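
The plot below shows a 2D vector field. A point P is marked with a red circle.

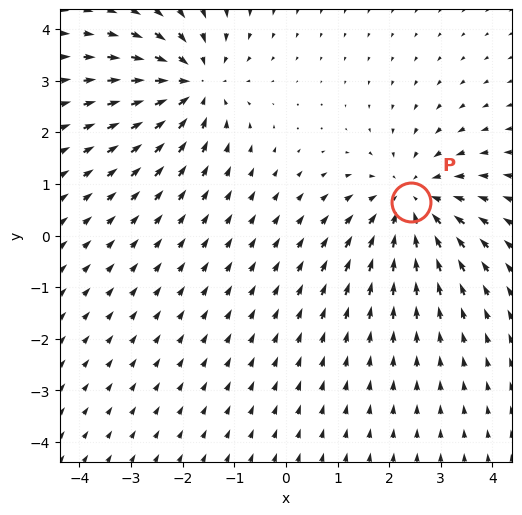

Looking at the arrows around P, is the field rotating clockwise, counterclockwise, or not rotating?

Near P at (2.4, 0.7) the arrows show no circulation. The curl there is ≈0.

not rotating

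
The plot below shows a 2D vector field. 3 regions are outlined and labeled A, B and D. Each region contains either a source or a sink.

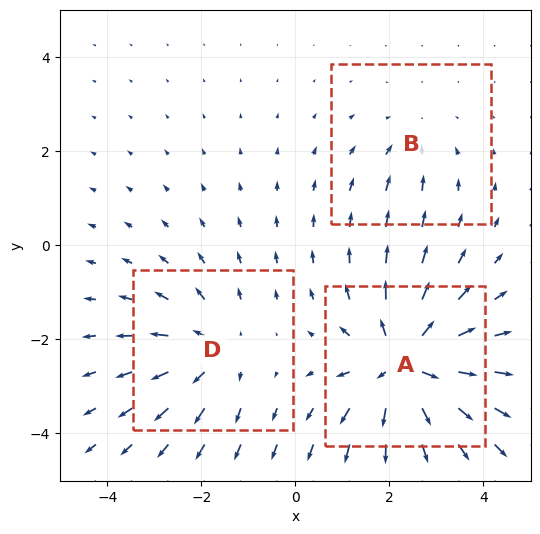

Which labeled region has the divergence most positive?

Divergence at each region's feature centre — A: about +5, B: about -2, D: about +3. Region A is most positive.

A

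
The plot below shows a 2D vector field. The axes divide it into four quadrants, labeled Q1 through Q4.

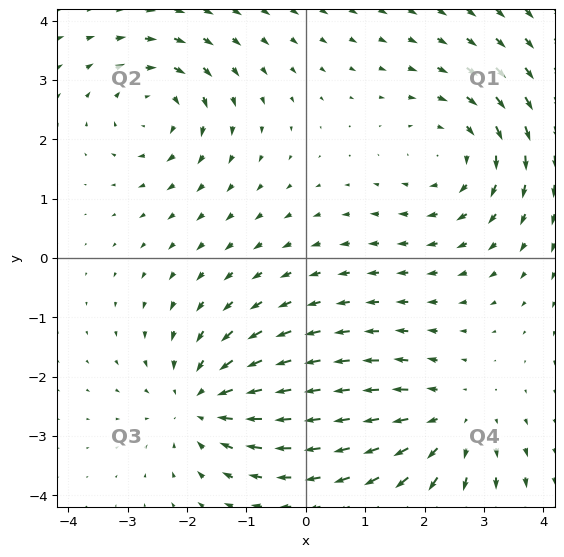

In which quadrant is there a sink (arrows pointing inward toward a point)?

Q3

The sink sits at approximately (-1.7, -2.4), which lies in quadrant Q3. The divergence there is about -4, negative as expected for a sink.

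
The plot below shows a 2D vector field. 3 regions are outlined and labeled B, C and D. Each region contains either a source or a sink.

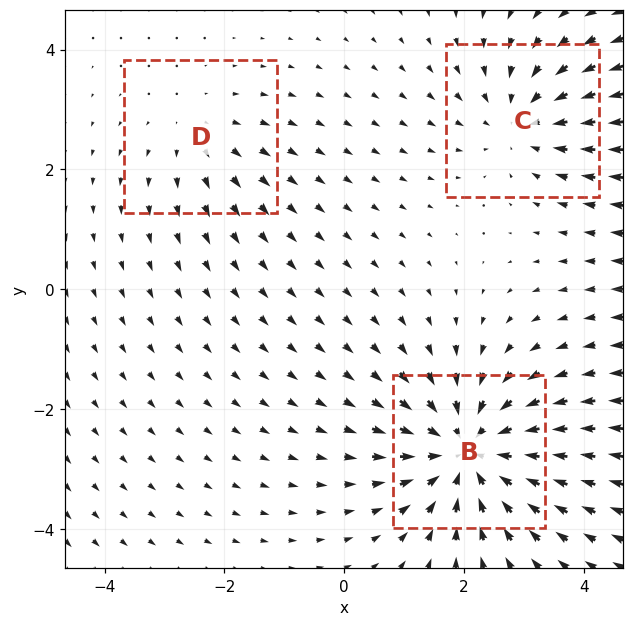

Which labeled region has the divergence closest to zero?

D

Divergence at each region's feature centre — B: about -4, C: about -3, D: about +2. Region D is closest to zero.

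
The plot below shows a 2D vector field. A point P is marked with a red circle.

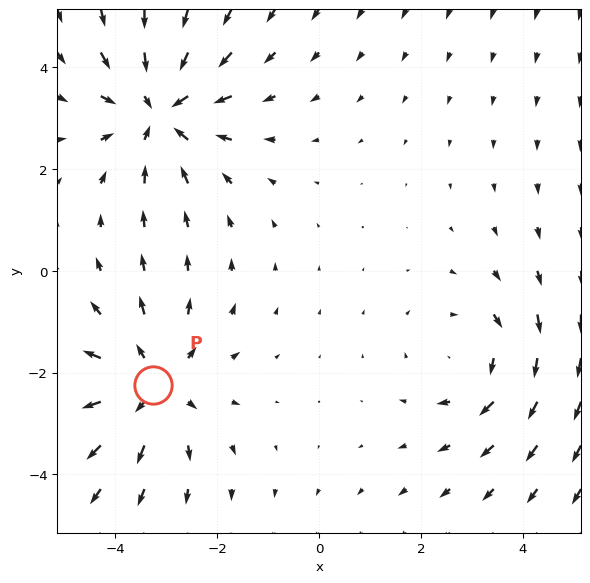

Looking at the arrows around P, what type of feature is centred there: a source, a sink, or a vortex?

At P (-3.3, -2.2) the arrows spread outward. Divergence about +3, curl ≈0 — positive divergence with near-zero curl is a source.

source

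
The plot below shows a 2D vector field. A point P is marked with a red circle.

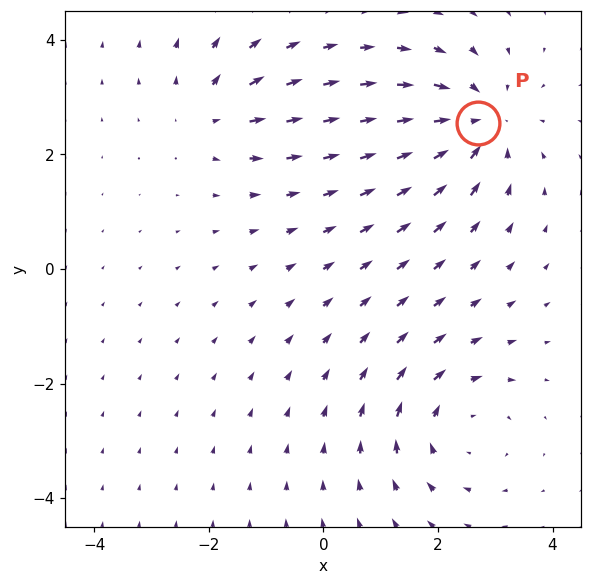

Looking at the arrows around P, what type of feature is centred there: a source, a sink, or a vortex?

At P (2.7, 2.6) the arrows converge inward. Divergence about -4, curl ≈0 — negative divergence with near-zero curl is a sink.

sink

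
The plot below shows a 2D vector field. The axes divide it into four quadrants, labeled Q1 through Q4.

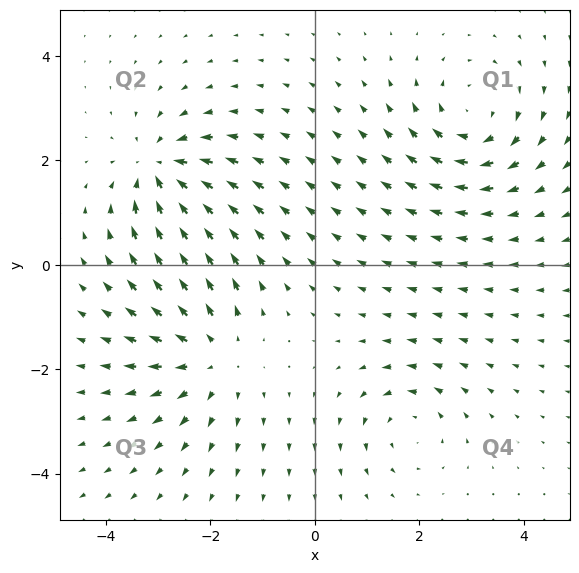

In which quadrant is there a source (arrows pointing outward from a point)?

Q3

The source sits at approximately (-2.0, -1.7), which lies in quadrant Q3. The divergence there is about +4, positive as expected for a source.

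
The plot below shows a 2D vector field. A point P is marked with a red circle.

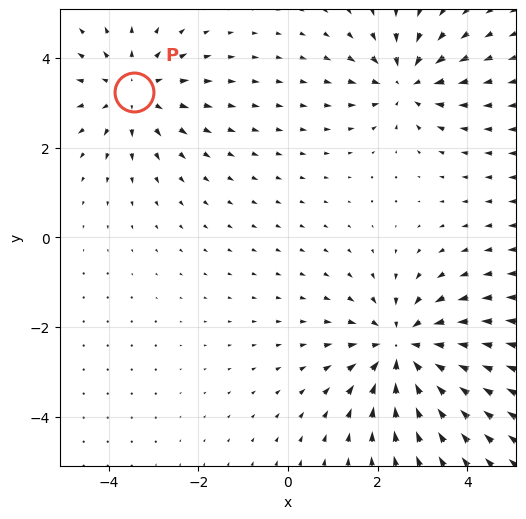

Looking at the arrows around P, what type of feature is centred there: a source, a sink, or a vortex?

At P (-3.4, 3.2) the arrows spread outward. Divergence about +3, curl ≈0 — positive divergence with near-zero curl is a source.

source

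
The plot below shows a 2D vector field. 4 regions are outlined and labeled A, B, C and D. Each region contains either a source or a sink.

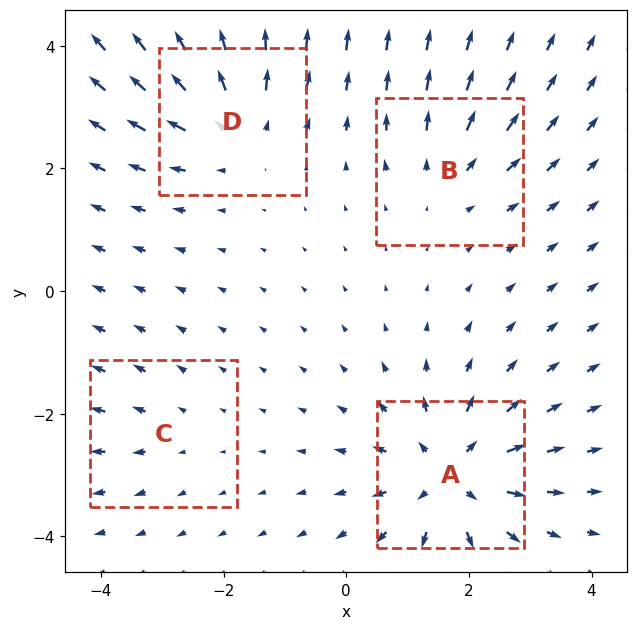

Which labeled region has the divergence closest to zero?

Divergence at each region's feature centre — A: about +7, B: about +3, C: about +2, D: about +5. Region C is closest to zero.

C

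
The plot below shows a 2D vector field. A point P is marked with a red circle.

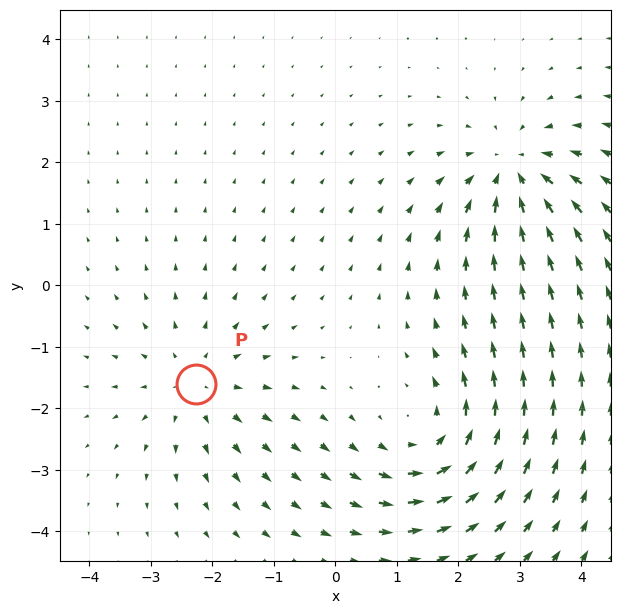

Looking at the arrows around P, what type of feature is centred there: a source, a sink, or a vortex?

At P (-2.3, -1.6) the arrows spread outward. Divergence about +2, curl ≈0 — positive divergence with near-zero curl is a source.

source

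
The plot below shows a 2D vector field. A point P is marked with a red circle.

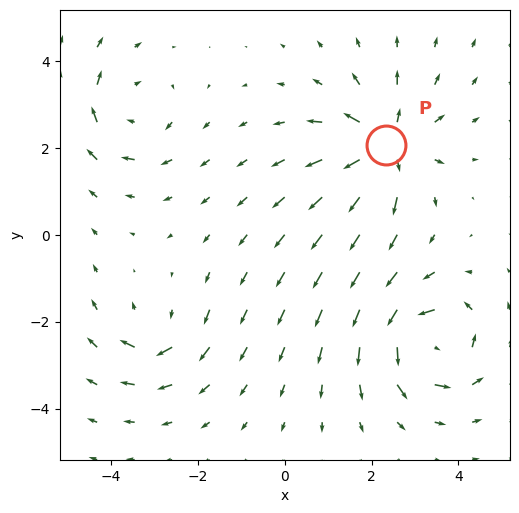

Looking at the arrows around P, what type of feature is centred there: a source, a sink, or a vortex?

source

At P (2.3, 2.1) the arrows spread outward. Divergence about +7, curl ≈0 — positive divergence with near-zero curl is a source.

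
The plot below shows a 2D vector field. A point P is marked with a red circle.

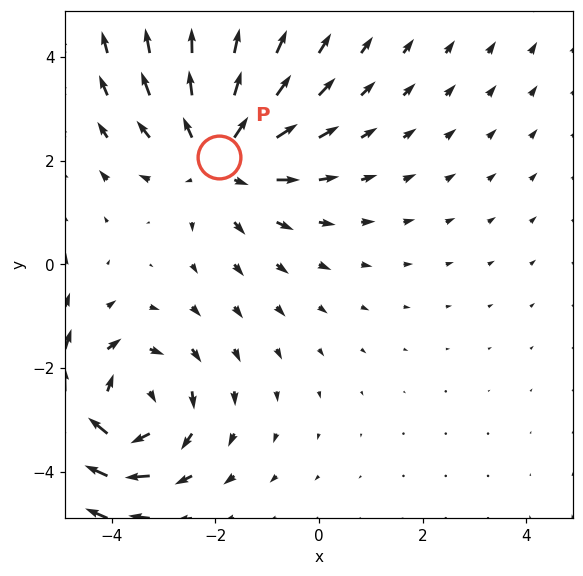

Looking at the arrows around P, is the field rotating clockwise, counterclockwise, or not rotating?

not rotating

Near P at (-1.9, 2.1) the arrows show no circulation. The curl there is ≈0.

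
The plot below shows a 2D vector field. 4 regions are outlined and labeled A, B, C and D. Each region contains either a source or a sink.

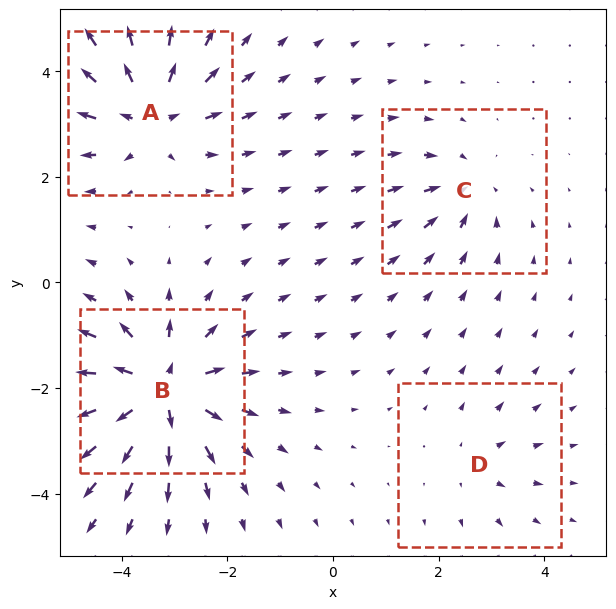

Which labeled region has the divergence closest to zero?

D

Divergence at each region's feature centre — A: about +6, B: about +8, C: about -4, D: about +3. Region D is closest to zero.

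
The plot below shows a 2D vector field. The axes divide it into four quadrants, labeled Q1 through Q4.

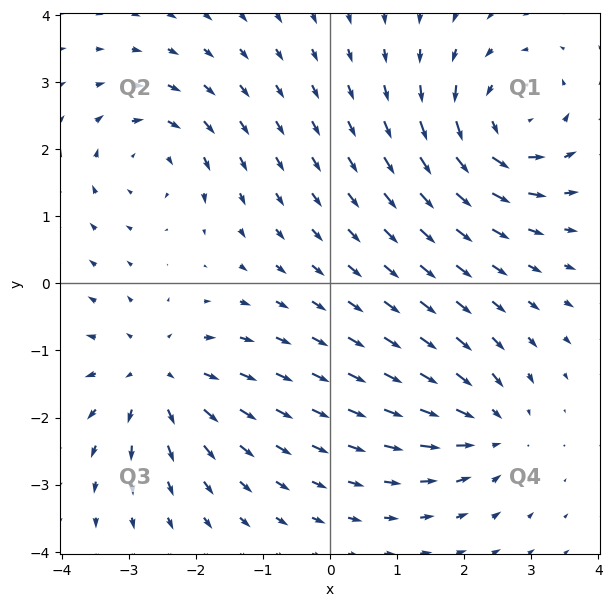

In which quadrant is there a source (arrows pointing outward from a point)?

The source sits at approximately (-2.6, -1.4), which lies in quadrant Q3. The divergence there is about +5, positive as expected for a source.

Q3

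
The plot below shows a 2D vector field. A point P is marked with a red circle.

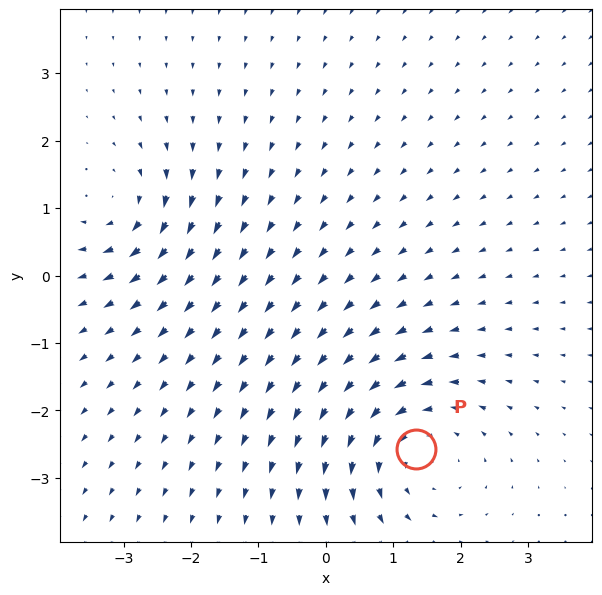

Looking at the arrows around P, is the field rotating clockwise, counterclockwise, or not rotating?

Near P at (1.3, -2.6) the arrows circulate counterclockwise. The curl (z-component) there is about +4; positive curl means counterclockwise rotation.

counterclockwise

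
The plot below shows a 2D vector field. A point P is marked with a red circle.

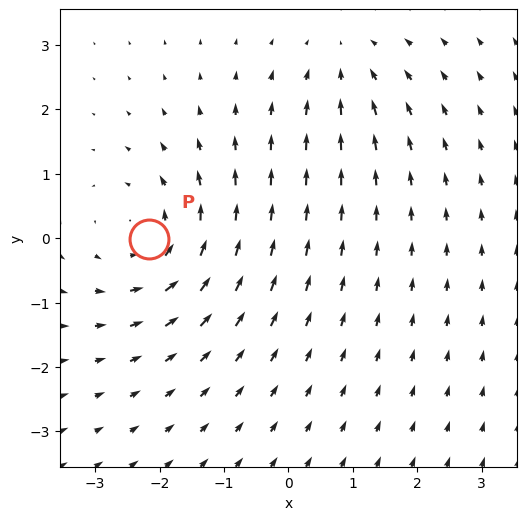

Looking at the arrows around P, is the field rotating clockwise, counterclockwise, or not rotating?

Near P at (-2.2, -0.0) the arrows circulate counterclockwise. The curl (z-component) there is about +4; positive curl means counterclockwise rotation.

counterclockwise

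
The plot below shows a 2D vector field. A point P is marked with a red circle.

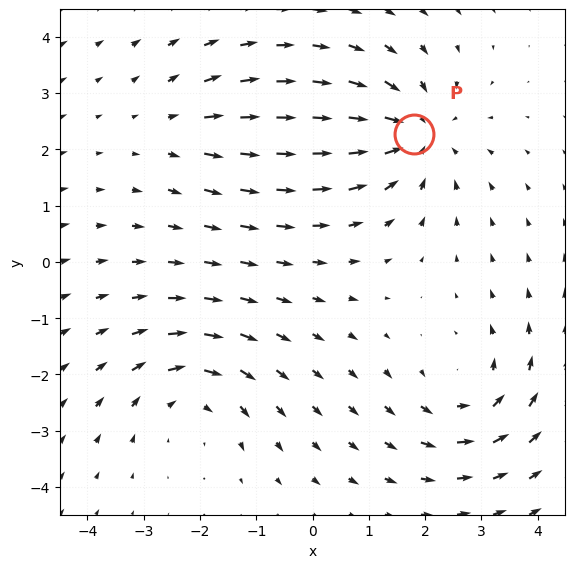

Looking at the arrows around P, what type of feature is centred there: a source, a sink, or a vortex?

At P (1.8, 2.3) the arrows converge inward. Divergence about -5, curl ≈0 — negative divergence with near-zero curl is a sink.

sink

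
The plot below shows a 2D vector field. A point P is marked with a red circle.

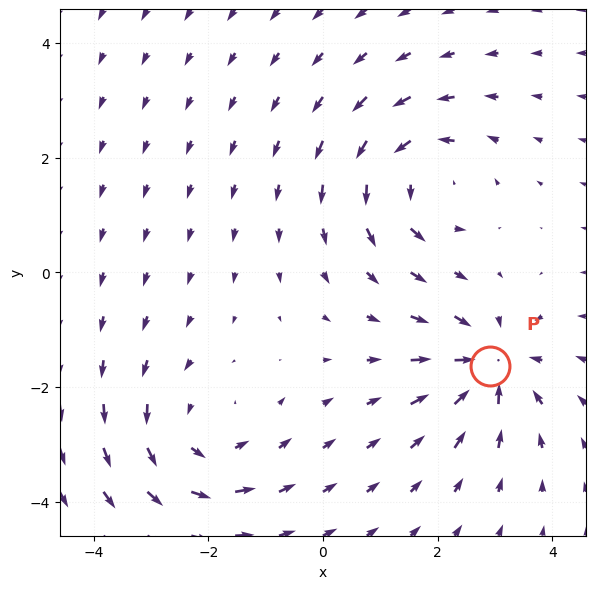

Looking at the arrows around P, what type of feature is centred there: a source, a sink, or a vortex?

sink

At P (2.9, -1.6) the arrows converge inward. Divergence about -6, curl ≈0 — negative divergence with near-zero curl is a sink.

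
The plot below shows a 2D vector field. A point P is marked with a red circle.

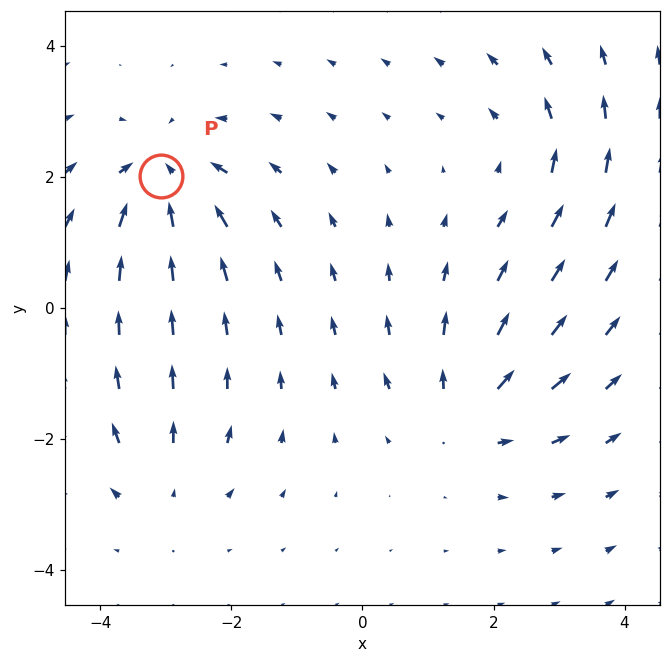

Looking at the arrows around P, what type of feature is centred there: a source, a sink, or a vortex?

At P (-3.1, 2.0) the arrows converge inward. Divergence about -5, curl ≈0 — negative divergence with near-zero curl is a sink.

sink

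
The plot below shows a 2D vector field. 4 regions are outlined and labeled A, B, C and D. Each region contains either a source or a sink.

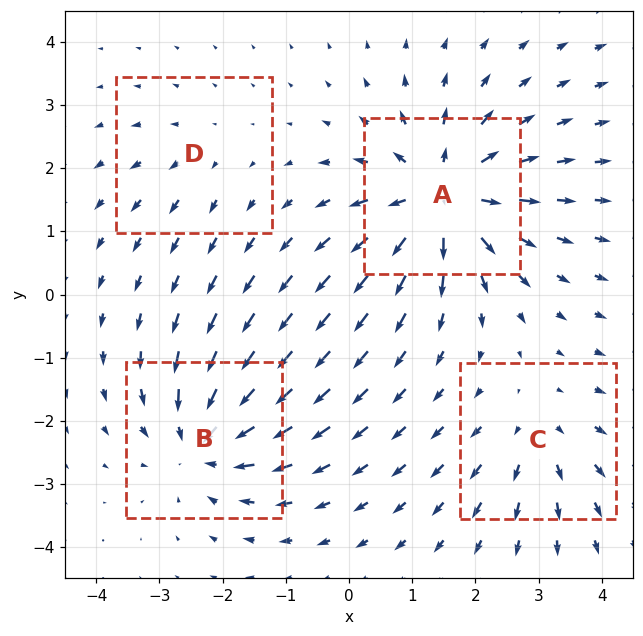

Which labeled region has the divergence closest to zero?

D

Divergence at each region's feature centre — A: about +7, B: about -6, C: about +3, D: about +2. Region D is closest to zero.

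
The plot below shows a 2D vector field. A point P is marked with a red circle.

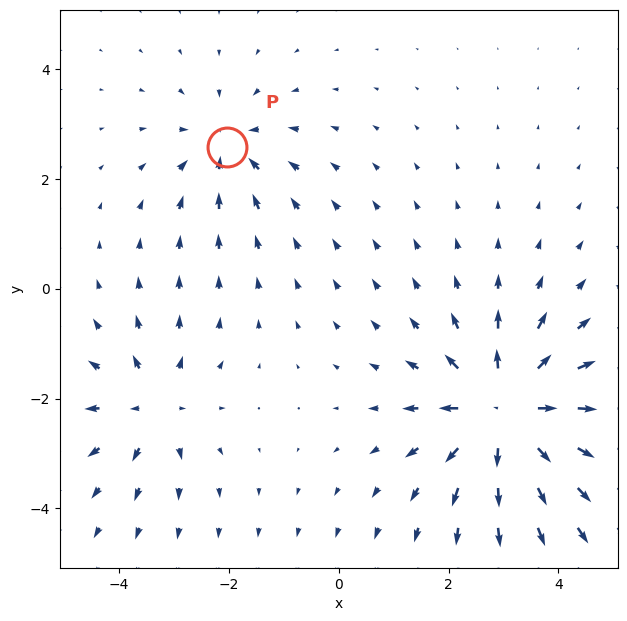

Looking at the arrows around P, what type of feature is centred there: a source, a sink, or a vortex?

sink

At P (-2.0, 2.6) the arrows converge inward. Divergence about -3, curl ≈0 — negative divergence with near-zero curl is a sink.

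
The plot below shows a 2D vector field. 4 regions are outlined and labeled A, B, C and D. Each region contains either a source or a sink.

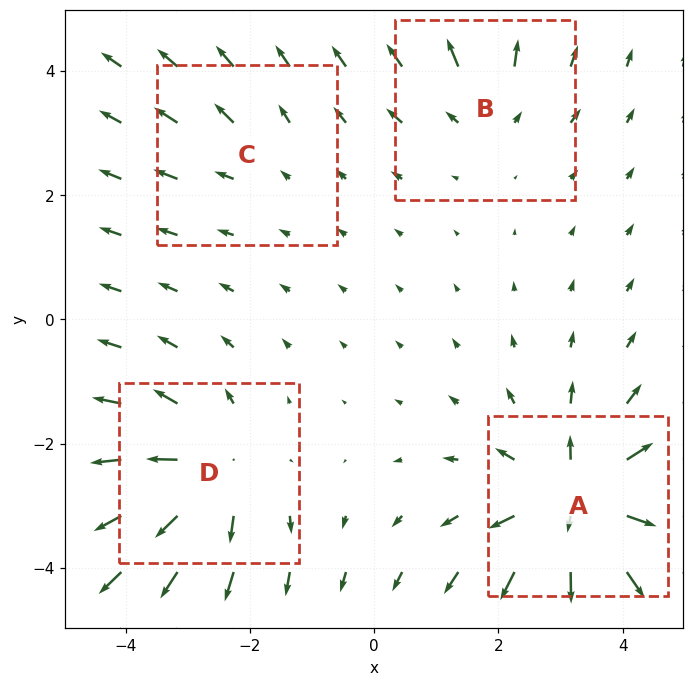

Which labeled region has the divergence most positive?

A

Divergence at each region's feature centre — A: about +7, B: about +3, C: about +2, D: about +5. Region A is most positive.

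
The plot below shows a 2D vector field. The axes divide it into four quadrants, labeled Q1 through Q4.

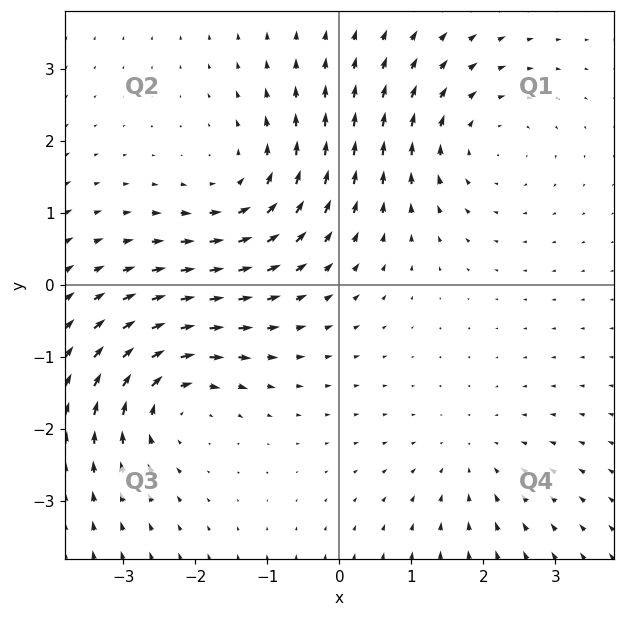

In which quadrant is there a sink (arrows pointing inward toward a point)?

The sink sits at approximately (1.9, -2.4), which lies in quadrant Q4. The divergence there is about -2, negative as expected for a sink.

Q4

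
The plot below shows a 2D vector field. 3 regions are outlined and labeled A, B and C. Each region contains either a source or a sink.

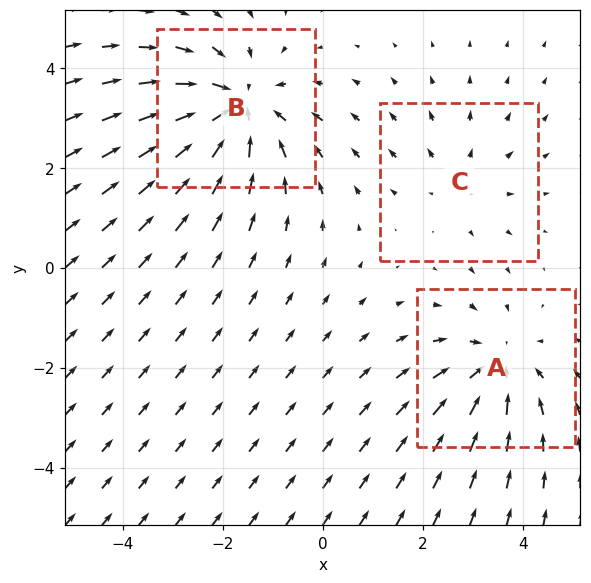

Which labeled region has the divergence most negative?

B

Divergence at each region's feature centre — A: about -3, B: about -4, C: about +2. Region B is most negative.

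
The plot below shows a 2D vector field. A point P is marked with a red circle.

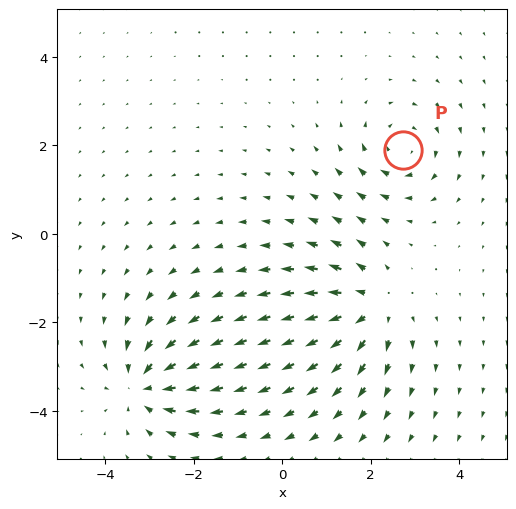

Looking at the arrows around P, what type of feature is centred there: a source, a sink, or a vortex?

At P (2.7, 1.9) the arrows circulate clockwise. Divergence ≈0, curl about -5 — near-zero divergence with nonzero curl is a vortex.

vortex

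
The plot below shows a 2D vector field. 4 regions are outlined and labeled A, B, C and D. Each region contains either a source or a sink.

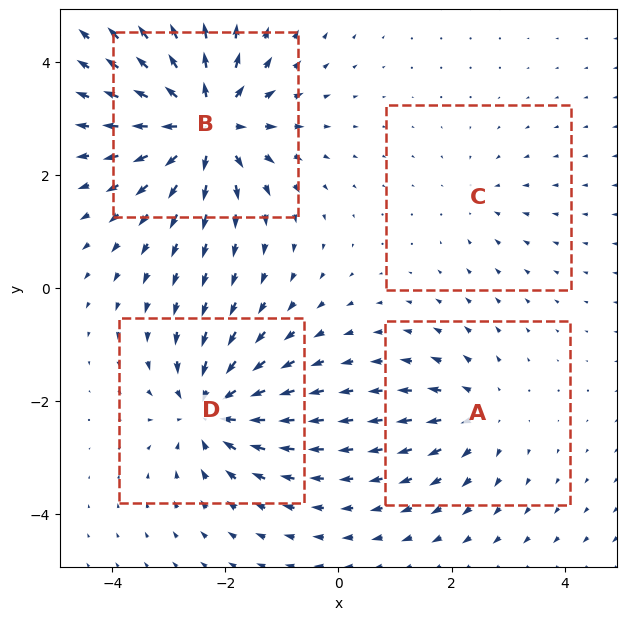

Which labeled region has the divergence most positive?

Divergence at each region's feature centre — A: about +4, B: about +8, C: about -2, D: about -6. Region B is most positive.

B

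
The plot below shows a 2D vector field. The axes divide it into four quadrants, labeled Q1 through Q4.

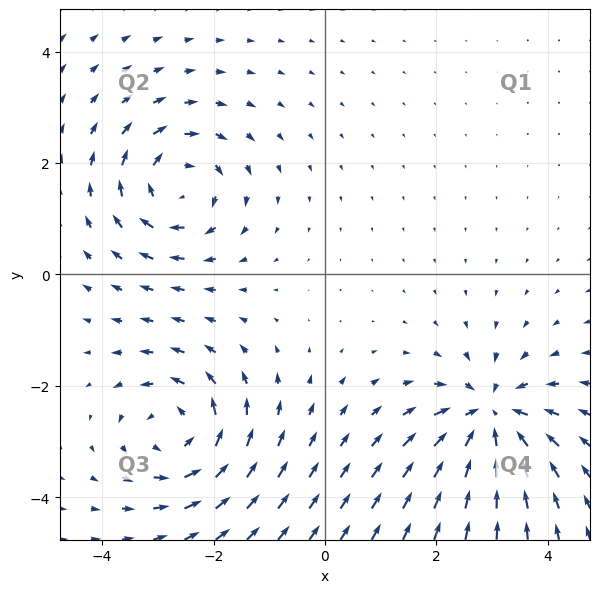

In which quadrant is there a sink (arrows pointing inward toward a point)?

Q4

The sink sits at approximately (3.0, -2.6), which lies in quadrant Q4. The divergence there is about -5, negative as expected for a sink.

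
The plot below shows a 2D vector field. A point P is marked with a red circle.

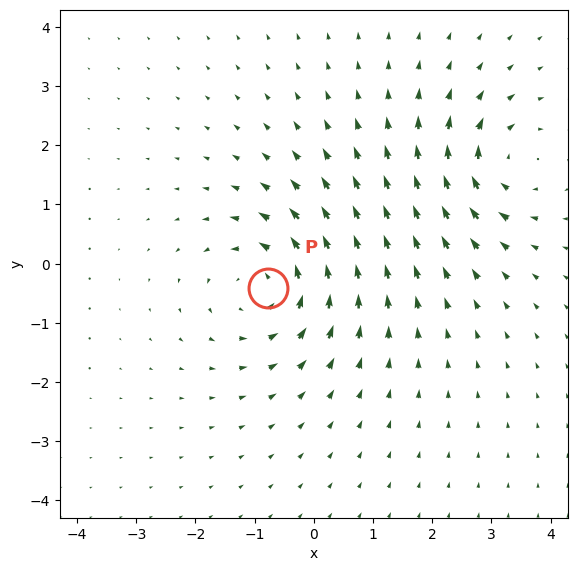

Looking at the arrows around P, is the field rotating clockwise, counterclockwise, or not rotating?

Near P at (-0.8, -0.4) the arrows circulate counterclockwise. The curl (z-component) there is about +4; positive curl means counterclockwise rotation.

counterclockwise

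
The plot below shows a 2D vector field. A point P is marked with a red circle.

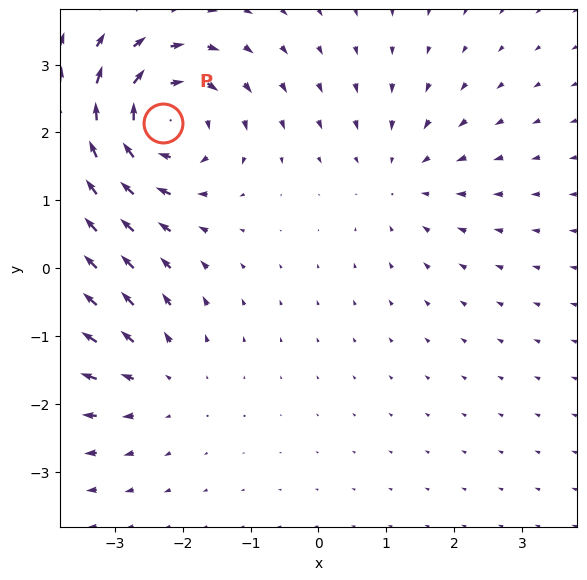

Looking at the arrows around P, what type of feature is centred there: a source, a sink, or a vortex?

At P (-2.3, 2.1) the arrows circulate clockwise. Divergence ≈0, curl about -5 — near-zero divergence with nonzero curl is a vortex.

vortex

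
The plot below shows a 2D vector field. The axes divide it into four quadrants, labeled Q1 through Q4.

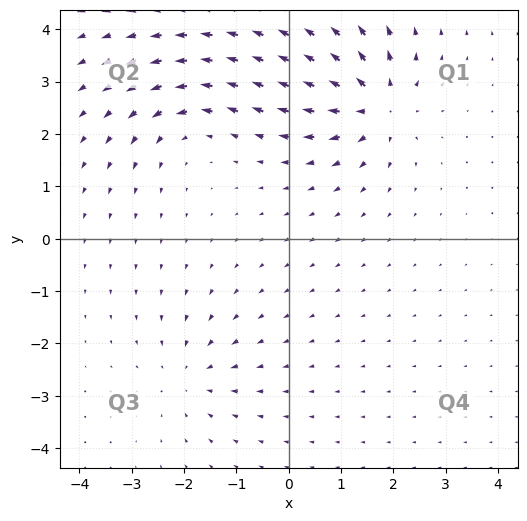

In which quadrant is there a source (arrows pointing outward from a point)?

The source sits at approximately (1.7, 2.6), which lies in quadrant Q1. The divergence there is about +6, positive as expected for a source.

Q1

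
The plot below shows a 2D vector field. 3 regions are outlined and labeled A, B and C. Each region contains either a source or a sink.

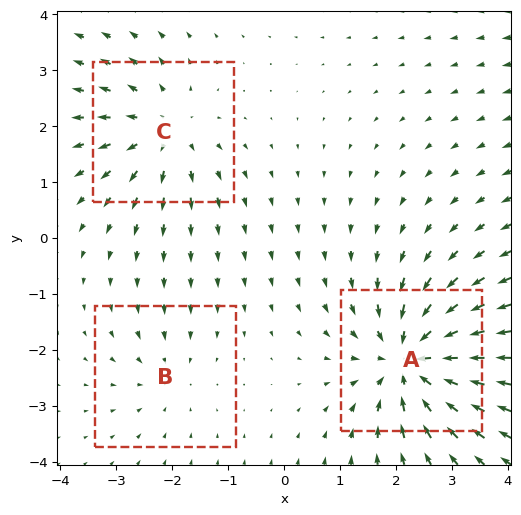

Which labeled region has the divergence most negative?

A

Divergence at each region's feature centre — A: about -5, B: about -2, C: about +3. Region A is most negative.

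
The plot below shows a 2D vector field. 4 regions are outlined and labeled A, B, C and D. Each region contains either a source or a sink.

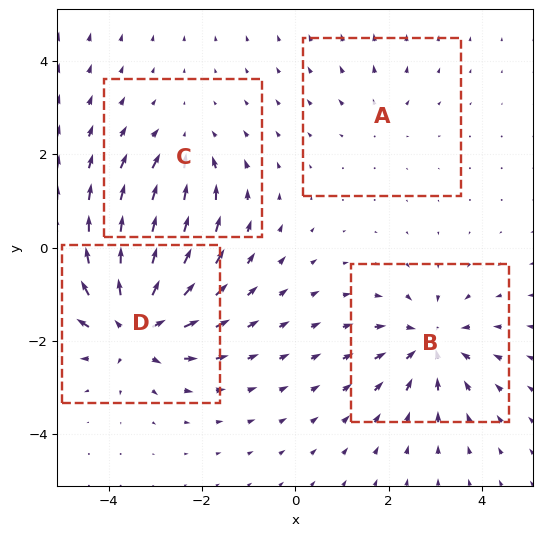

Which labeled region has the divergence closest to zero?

Divergence at each region's feature centre — A: about +2, B: about -5, C: about -3, D: about +7. Region A is closest to zero.

A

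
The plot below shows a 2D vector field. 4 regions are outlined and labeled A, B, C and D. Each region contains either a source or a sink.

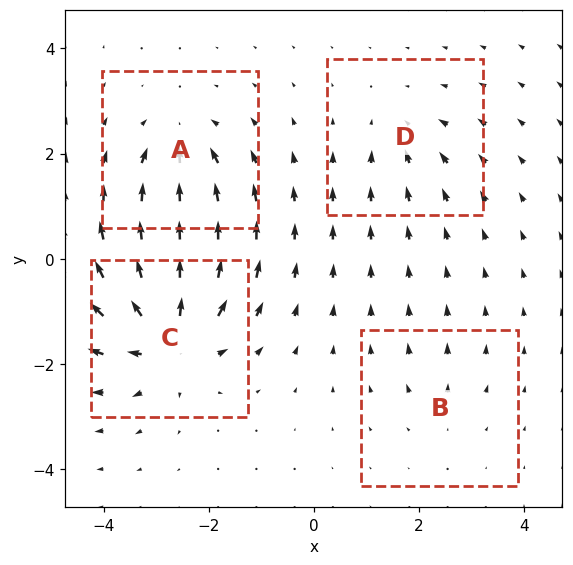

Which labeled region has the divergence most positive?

Divergence at each region's feature centre — A: about -5, B: about +2, C: about +8, D: about -3. Region C is most positive.

C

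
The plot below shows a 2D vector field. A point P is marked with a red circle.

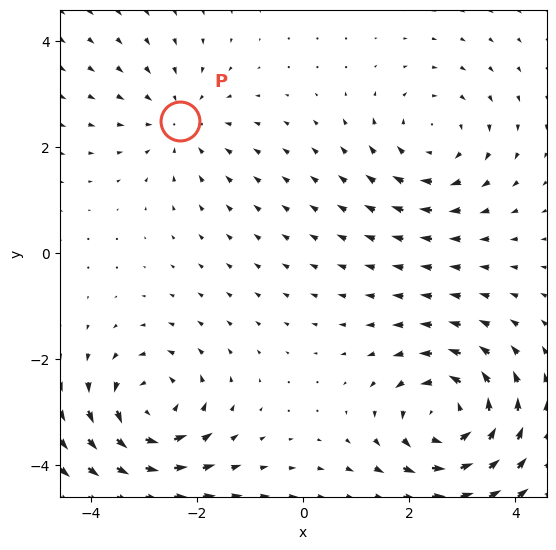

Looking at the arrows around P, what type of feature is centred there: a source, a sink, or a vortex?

sink

At P (-2.3, 2.5) the arrows converge inward. Divergence about -2, curl ≈0 — negative divergence with near-zero curl is a sink.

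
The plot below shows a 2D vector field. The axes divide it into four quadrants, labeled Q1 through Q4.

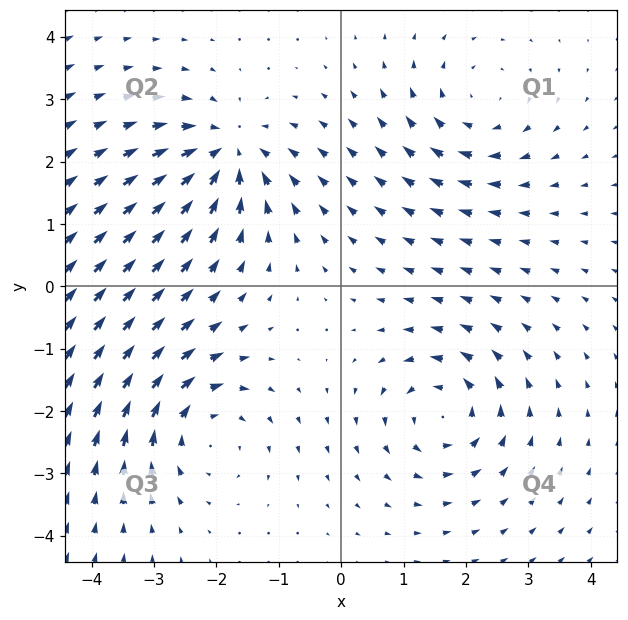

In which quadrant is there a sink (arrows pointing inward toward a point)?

Q2

The sink sits at approximately (-1.8, 2.1), which lies in quadrant Q2. The divergence there is about -6, negative as expected for a sink.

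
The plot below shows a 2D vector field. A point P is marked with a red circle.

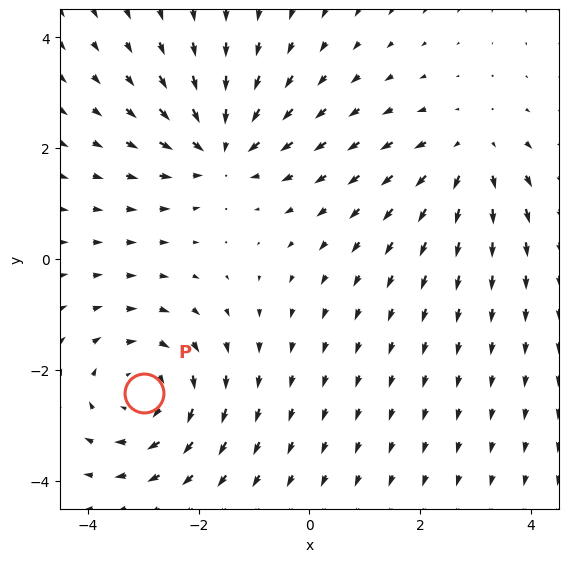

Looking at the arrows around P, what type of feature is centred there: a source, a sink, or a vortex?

At P (-3.0, -2.4) the arrows circulate clockwise. Divergence ≈0, curl about -4 — near-zero divergence with nonzero curl is a vortex.

vortex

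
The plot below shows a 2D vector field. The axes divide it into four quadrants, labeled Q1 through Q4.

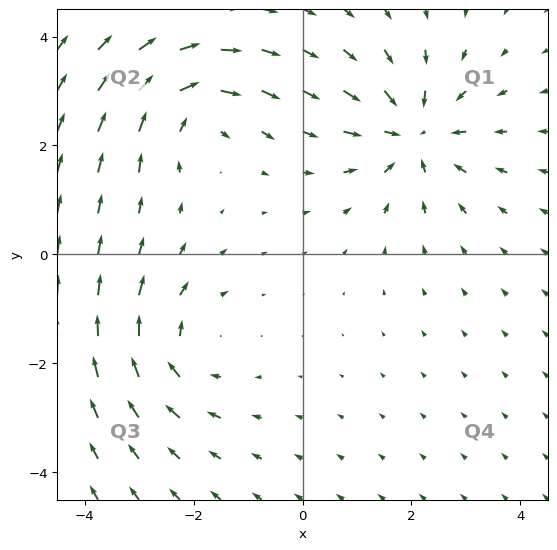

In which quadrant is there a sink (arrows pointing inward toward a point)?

Q1

The sink sits at approximately (2.0, 2.2), which lies in quadrant Q1. The divergence there is about -5, negative as expected for a sink.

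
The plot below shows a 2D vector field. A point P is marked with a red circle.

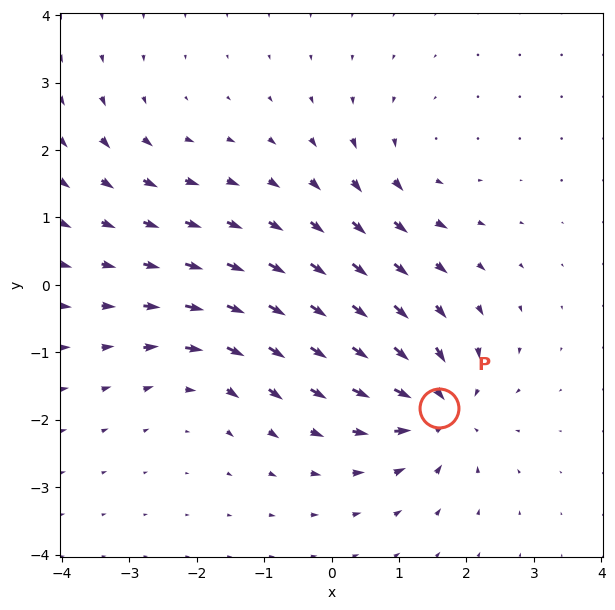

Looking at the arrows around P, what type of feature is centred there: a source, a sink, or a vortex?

sink

At P (1.6, -1.8) the arrows converge inward. Divergence about -7, curl ≈0 — negative divergence with near-zero curl is a sink.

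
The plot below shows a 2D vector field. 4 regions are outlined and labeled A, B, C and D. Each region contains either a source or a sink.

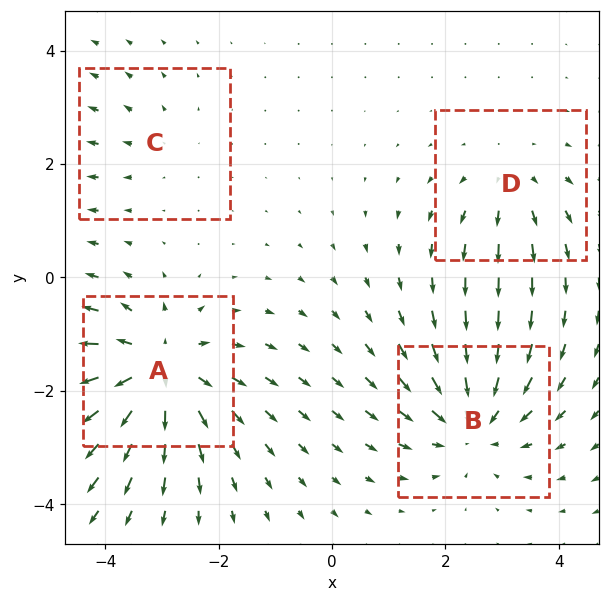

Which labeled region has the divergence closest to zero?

C

Divergence at each region's feature centre — A: about +6, B: about -5, C: about +2, D: about +3. Region C is closest to zero.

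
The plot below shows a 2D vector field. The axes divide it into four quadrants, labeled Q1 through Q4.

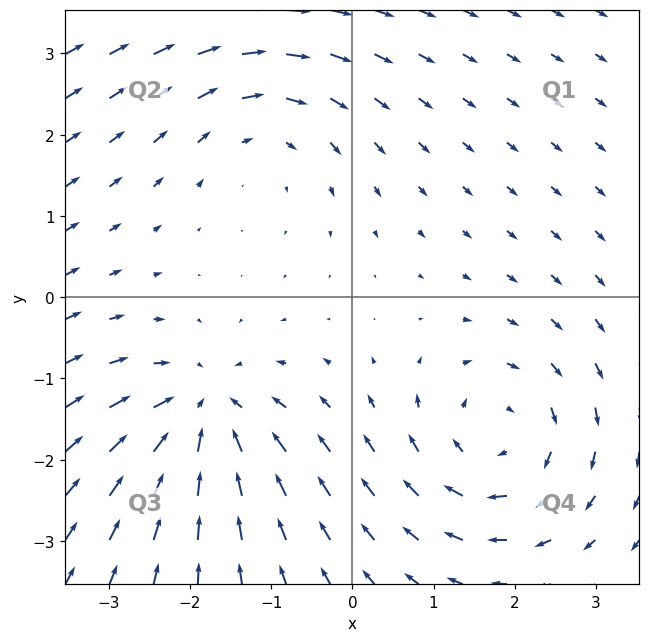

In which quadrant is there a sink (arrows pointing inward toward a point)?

Q3

The sink sits at approximately (-1.8, -1.4), which lies in quadrant Q3. The divergence there is about -5, negative as expected for a sink.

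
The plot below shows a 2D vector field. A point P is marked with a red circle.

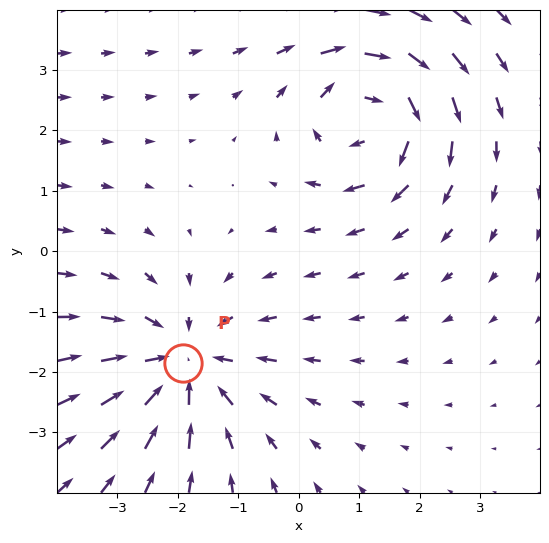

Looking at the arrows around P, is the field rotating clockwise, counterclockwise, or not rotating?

not rotating

Near P at (-1.9, -1.9) the arrows show no circulation. The curl there is ≈0.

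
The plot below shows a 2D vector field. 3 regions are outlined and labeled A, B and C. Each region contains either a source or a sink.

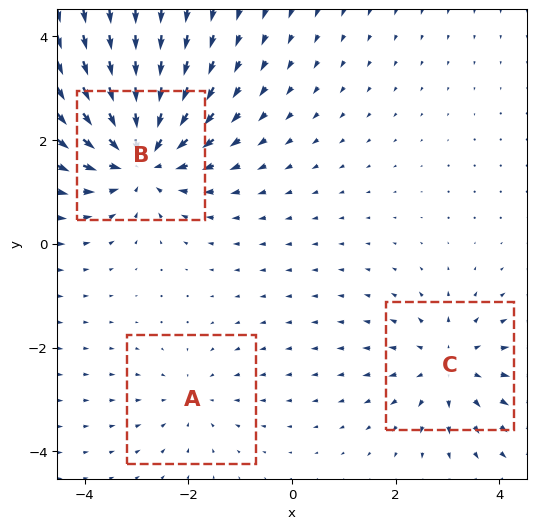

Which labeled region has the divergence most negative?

Divergence at each region's feature centre — A: about -2, B: about -5, C: about +3. Region B is most negative.

B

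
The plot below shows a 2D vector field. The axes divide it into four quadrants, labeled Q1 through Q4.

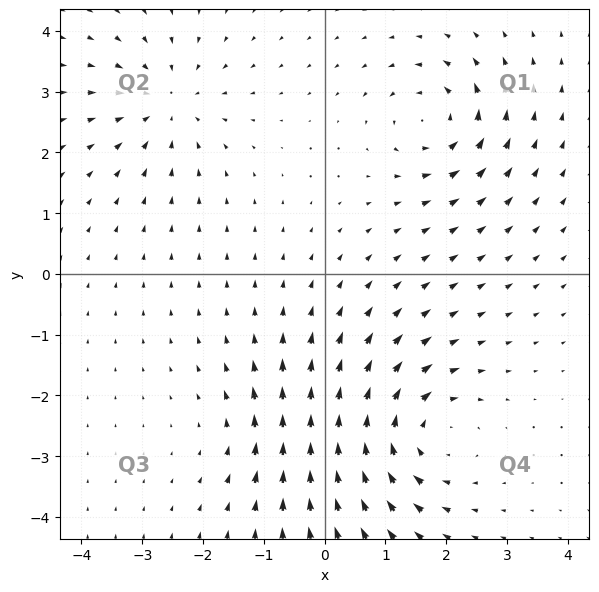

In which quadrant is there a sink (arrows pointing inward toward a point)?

The sink sits at approximately (-2.6, 2.8), which lies in quadrant Q2. The divergence there is about -4, negative as expected for a sink.

Q2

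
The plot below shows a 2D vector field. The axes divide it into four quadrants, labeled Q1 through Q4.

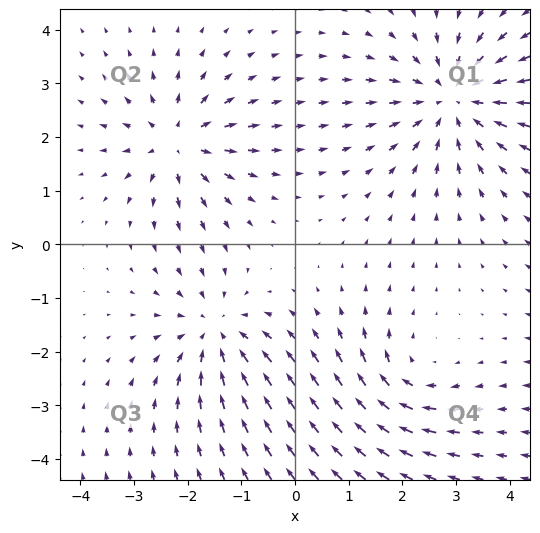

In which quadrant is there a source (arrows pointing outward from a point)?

Q2

The source sits at approximately (-2.2, 1.9), which lies in quadrant Q2. The divergence there is about +4, positive as expected for a source.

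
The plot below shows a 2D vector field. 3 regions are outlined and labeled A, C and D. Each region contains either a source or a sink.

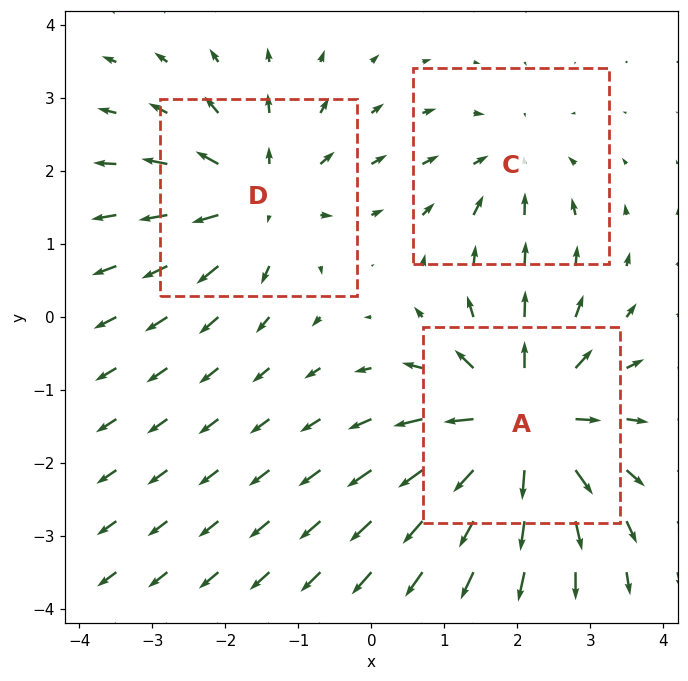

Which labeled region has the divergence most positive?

Divergence at each region's feature centre — A: about +5, C: about -2, D: about +4. Region A is most positive.

A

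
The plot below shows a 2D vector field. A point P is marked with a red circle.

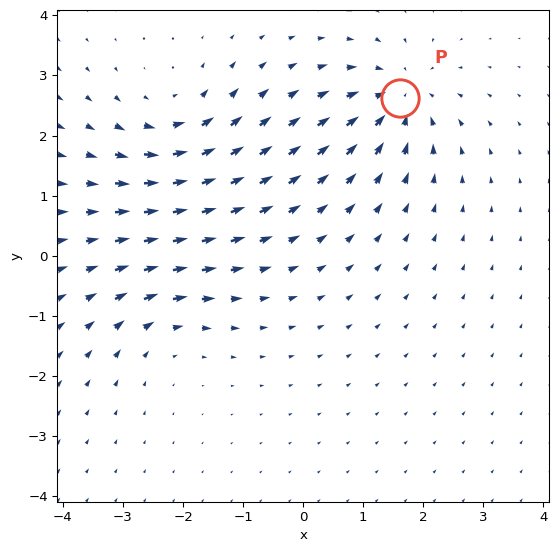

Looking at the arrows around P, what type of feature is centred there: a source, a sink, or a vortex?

sink

At P (1.6, 2.6) the arrows converge inward. Divergence about -5, curl ≈0 — negative divergence with near-zero curl is a sink.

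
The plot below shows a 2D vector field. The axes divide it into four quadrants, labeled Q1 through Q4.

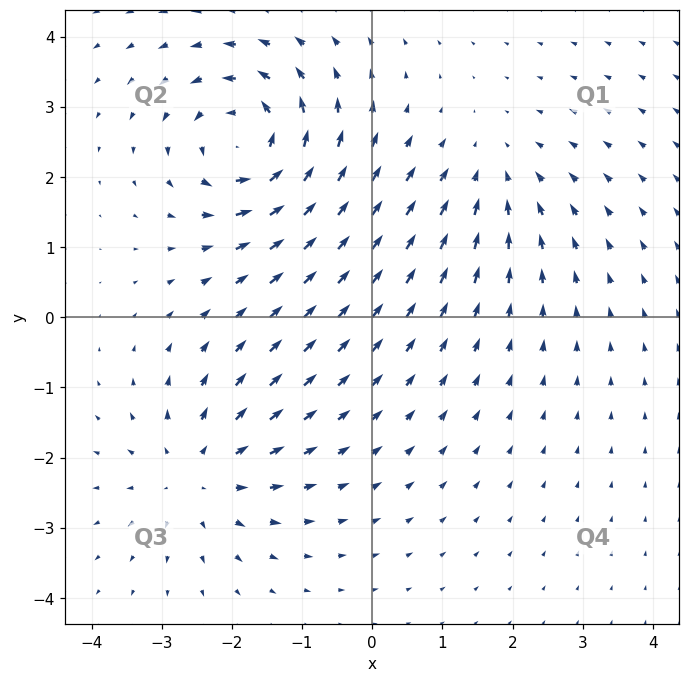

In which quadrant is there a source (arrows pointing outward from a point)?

Q3

The source sits at approximately (-2.5, -2.2), which lies in quadrant Q3. The divergence there is about +3, positive as expected for a source.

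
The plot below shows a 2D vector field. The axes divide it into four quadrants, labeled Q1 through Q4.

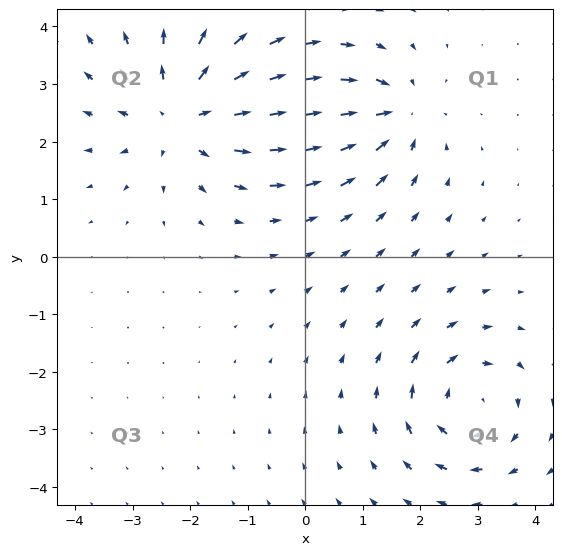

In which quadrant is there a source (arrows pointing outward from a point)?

The source sits at approximately (-2.1, 2.5), which lies in quadrant Q2. The divergence there is about +4, positive as expected for a source.

Q2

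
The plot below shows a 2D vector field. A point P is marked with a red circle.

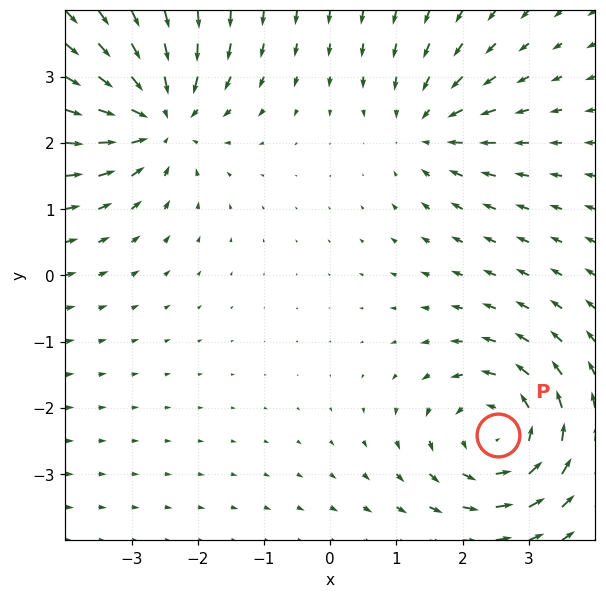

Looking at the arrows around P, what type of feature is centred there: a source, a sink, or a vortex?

At P (2.5, -2.4) the arrows circulate counterclockwise. Divergence ≈0, curl about +5 — near-zero divergence with nonzero curl is a vortex.

vortex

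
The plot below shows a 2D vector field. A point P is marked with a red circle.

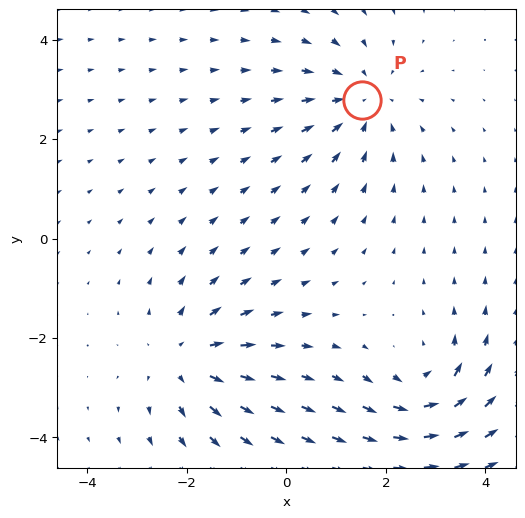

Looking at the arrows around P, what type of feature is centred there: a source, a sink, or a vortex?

At P (1.5, 2.8) the arrows converge inward. Divergence about -4, curl ≈0 — negative divergence with near-zero curl is a sink.

sink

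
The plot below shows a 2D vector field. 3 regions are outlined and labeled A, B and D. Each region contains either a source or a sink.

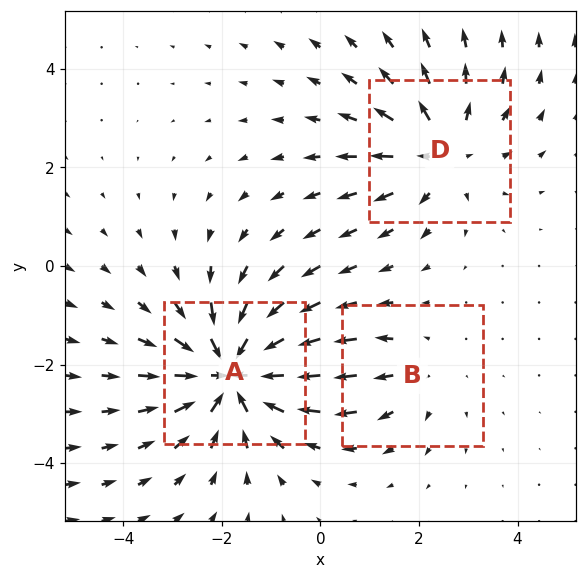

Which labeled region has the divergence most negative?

Divergence at each region's feature centre — A: about -5, B: about +2, D: about +3. Region A is most negative.

A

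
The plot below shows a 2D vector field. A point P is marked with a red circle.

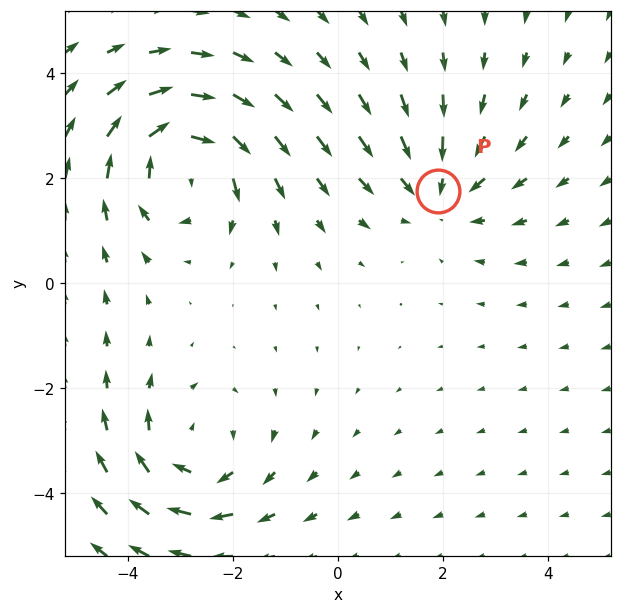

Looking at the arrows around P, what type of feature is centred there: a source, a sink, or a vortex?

sink

At P (1.9, 1.8) the arrows converge inward. Divergence about -3, curl ≈0 — negative divergence with near-zero curl is a sink.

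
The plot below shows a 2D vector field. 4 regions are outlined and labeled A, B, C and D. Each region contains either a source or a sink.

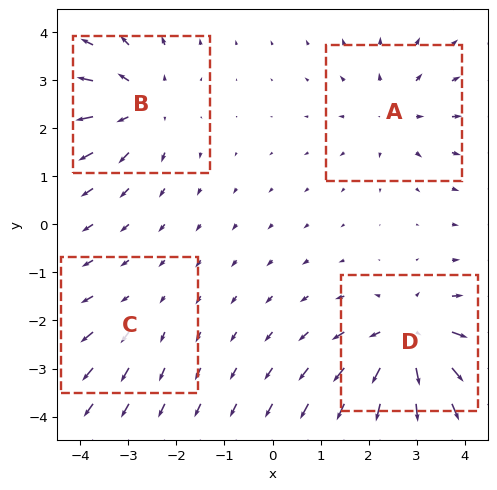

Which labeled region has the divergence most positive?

D

Divergence at each region's feature centre — A: about +4, B: about +5, C: about +2, D: about +7. Region D is most positive.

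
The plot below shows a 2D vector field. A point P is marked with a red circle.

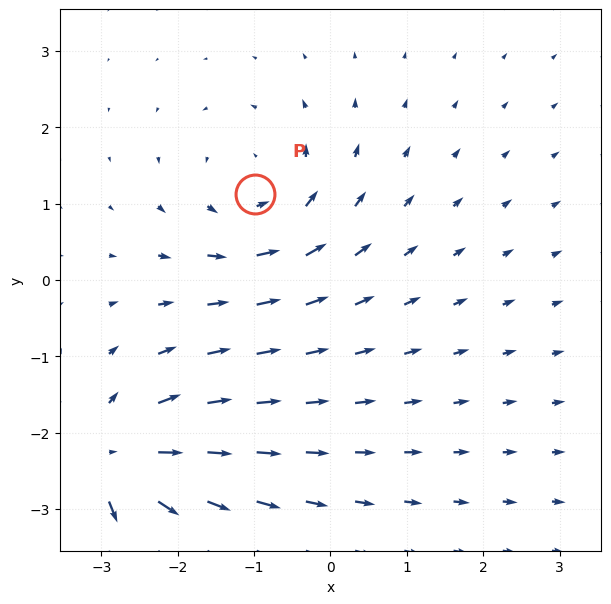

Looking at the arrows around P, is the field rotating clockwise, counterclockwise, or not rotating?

Near P at (-1.0, 1.1) the arrows circulate counterclockwise. The curl (z-component) there is about +4; positive curl means counterclockwise rotation.

counterclockwise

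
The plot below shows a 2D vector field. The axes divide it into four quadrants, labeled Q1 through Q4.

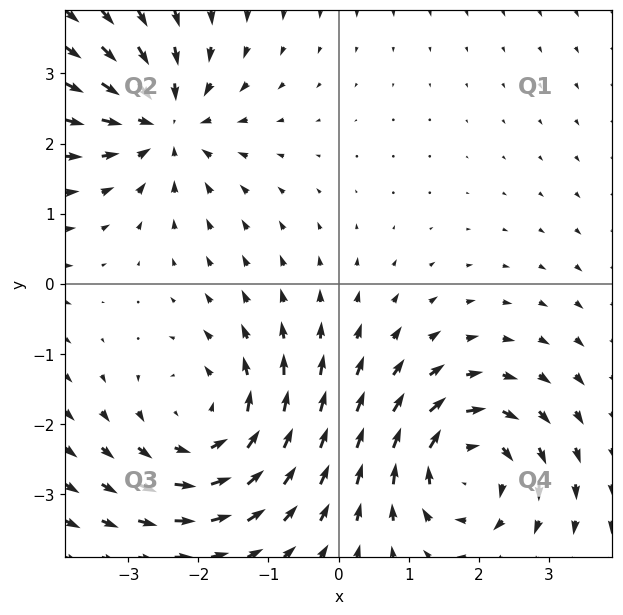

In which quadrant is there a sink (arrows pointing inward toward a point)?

Q2

The sink sits at approximately (-2.5, 2.3), which lies in quadrant Q2. The divergence there is about -5, negative as expected for a sink.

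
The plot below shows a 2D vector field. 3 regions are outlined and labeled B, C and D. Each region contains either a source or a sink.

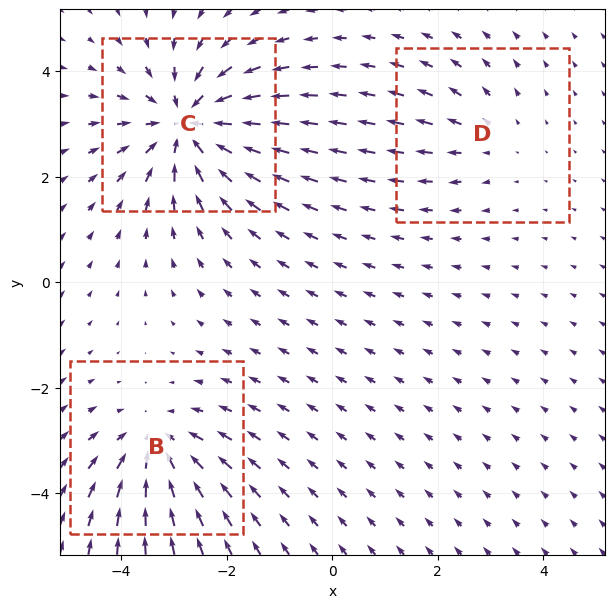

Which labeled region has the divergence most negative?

Divergence at each region's feature centre — B: about -3, C: about -5, D: about +2. Region C is most negative.

C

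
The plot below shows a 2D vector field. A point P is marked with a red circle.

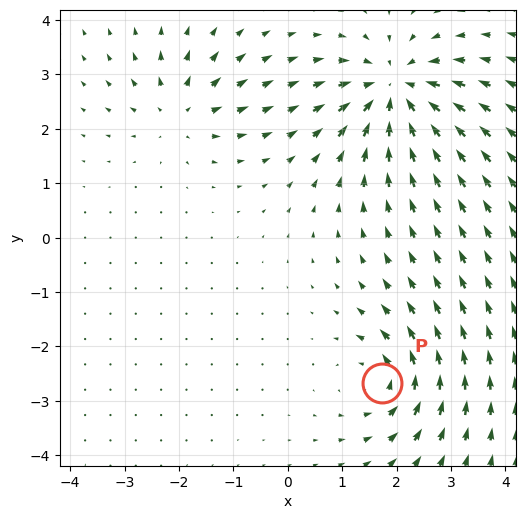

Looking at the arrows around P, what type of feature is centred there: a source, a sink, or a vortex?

At P (1.7, -2.7) the arrows circulate counterclockwise. Divergence ≈0, curl about +4 — near-zero divergence with nonzero curl is a vortex.

vortex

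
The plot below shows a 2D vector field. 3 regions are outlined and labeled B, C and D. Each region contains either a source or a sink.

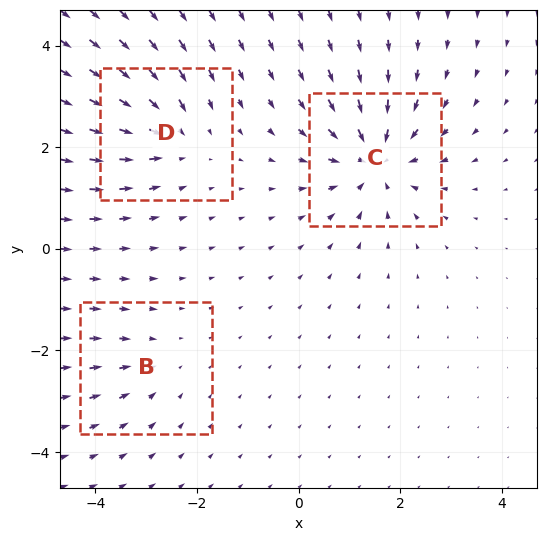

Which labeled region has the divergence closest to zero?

Divergence at each region's feature centre — B: about -2, C: about -5, D: about -4. Region B is closest to zero.

B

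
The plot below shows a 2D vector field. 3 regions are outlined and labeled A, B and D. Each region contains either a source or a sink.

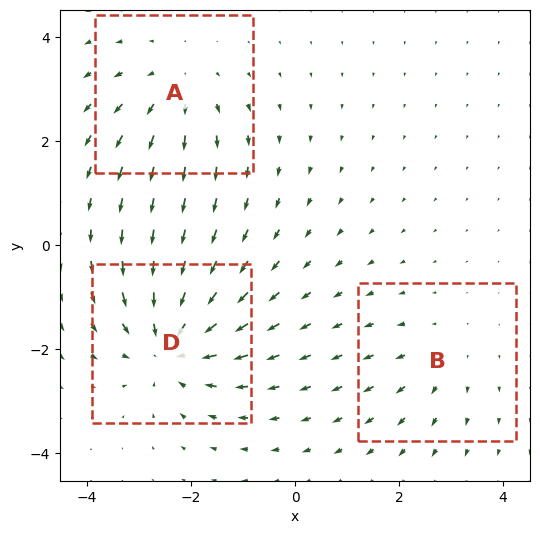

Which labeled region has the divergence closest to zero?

Divergence at each region's feature centre — A: about +3, B: about +2, D: about -4. Region B is closest to zero.

B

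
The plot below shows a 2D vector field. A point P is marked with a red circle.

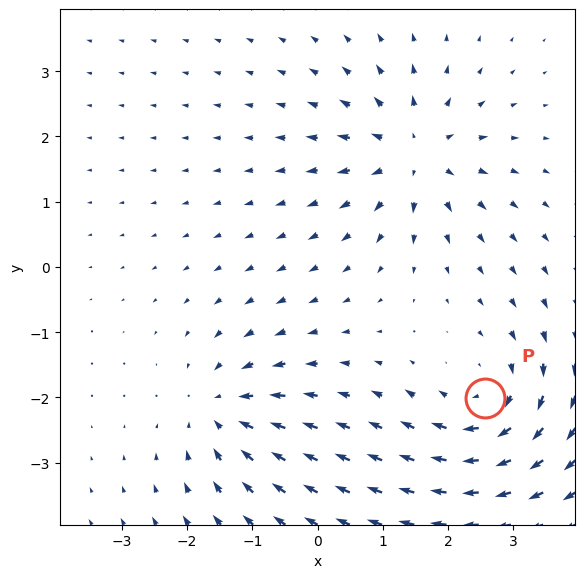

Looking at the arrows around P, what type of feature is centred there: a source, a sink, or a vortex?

At P (2.6, -2.0) the arrows circulate clockwise. Divergence ≈0, curl about -4 — near-zero divergence with nonzero curl is a vortex.

vortex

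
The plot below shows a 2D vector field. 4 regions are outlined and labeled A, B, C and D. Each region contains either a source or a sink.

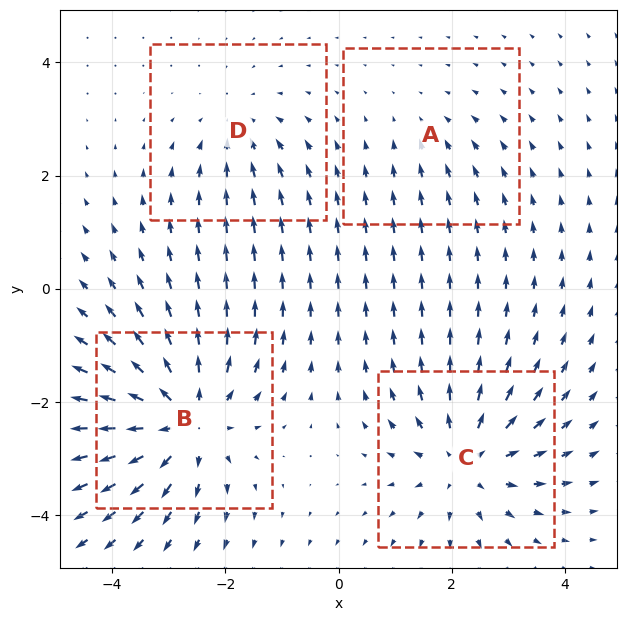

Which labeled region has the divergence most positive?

Divergence at each region's feature centre — A: about -2, B: about +6, C: about +5, D: about -3. Region B is most positive.

B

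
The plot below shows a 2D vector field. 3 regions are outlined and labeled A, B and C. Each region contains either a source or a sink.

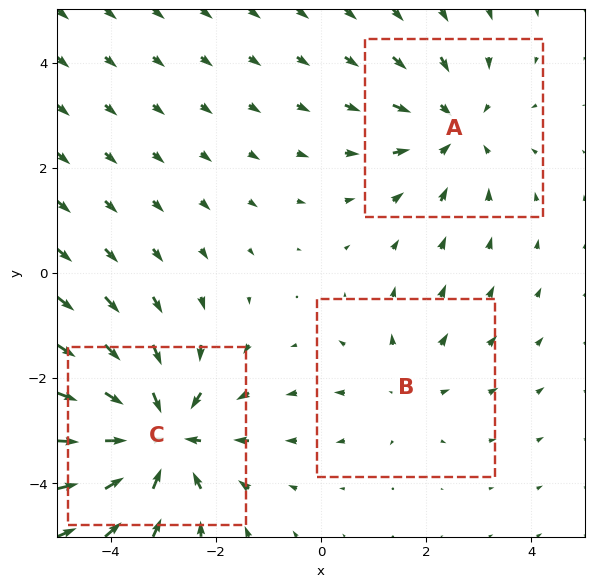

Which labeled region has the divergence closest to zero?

Divergence at each region's feature centre — A: about -3, B: about +2, C: about -4. Region B is closest to zero.

B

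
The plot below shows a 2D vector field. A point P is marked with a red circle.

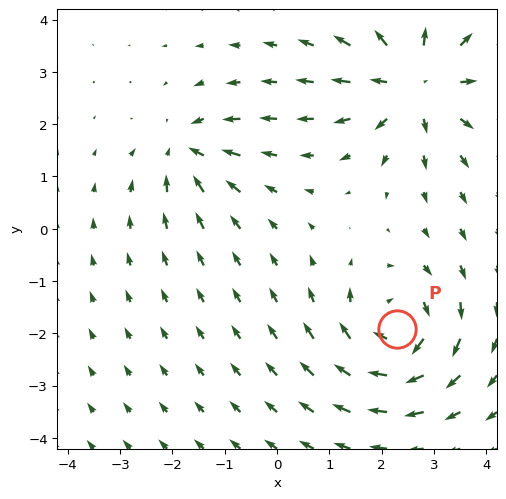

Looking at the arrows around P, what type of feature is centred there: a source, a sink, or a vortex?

At P (2.3, -1.9) the arrows circulate clockwise. Divergence ≈0, curl about -5 — near-zero divergence with nonzero curl is a vortex.

vortex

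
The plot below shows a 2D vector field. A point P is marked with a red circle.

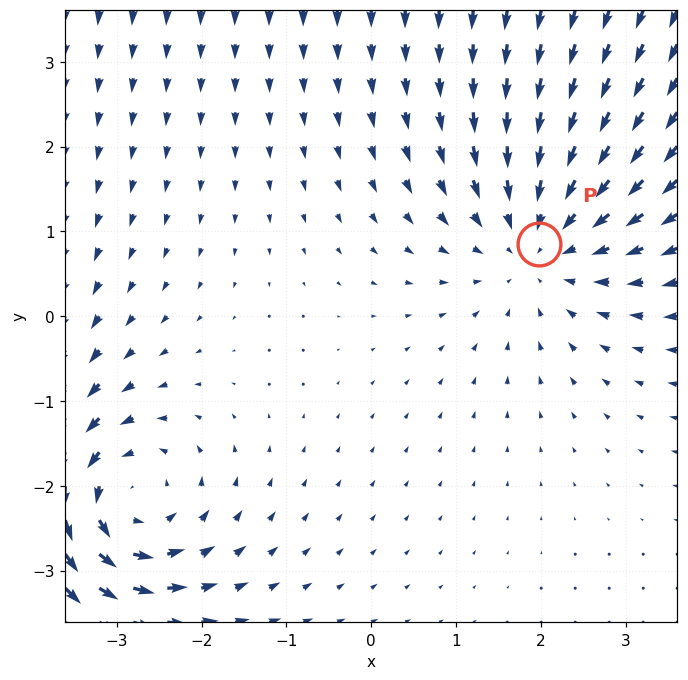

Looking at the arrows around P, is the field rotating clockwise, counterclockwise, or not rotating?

not rotating

Near P at (2.0, 0.9) the arrows show no circulation. The curl there is ≈0.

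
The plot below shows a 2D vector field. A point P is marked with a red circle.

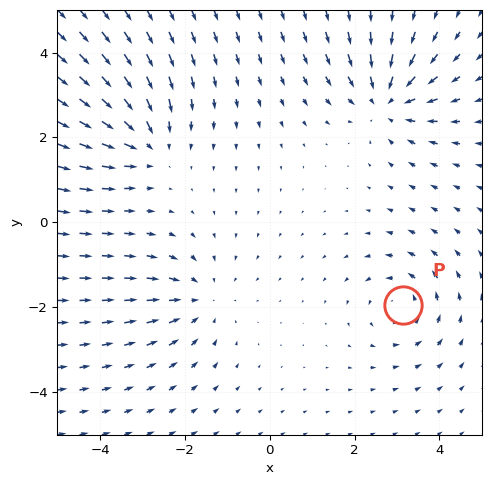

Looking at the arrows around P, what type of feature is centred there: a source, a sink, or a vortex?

At P (3.1, -2.0) the arrows circulate counterclockwise. Divergence ≈0, curl about +4 — near-zero divergence with nonzero curl is a vortex.

vortex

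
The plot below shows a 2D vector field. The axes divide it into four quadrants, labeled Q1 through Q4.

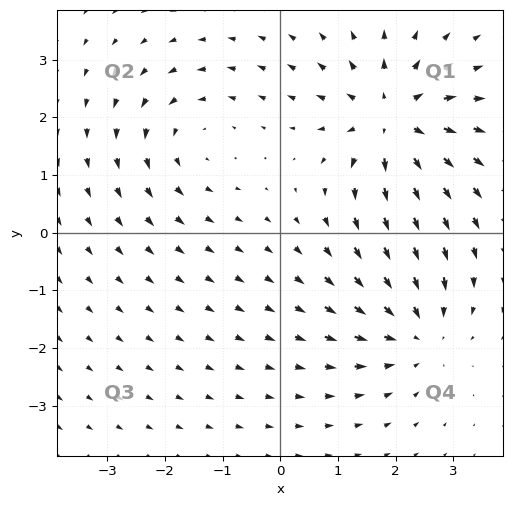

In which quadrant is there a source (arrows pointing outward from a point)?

Q1

The source sits at approximately (2.0, 2.0), which lies in quadrant Q1. The divergence there is about +5, positive as expected for a source.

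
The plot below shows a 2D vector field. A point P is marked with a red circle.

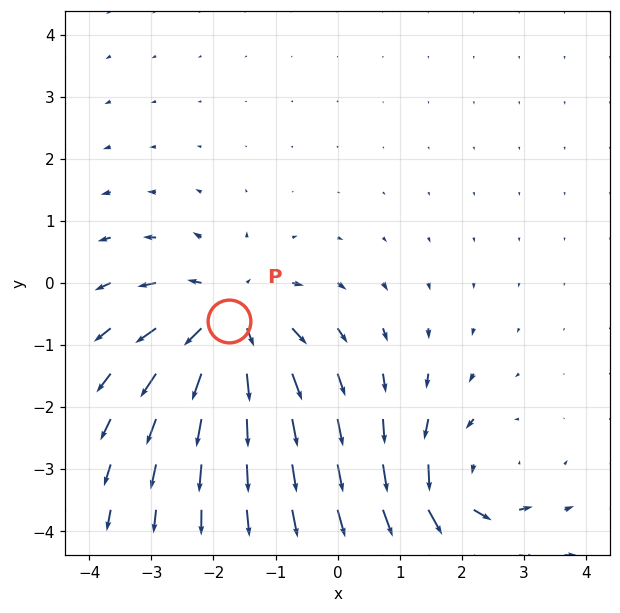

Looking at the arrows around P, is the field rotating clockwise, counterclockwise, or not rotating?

Near P at (-1.7, -0.6) the arrows show no circulation. The curl there is ≈0.

not rotating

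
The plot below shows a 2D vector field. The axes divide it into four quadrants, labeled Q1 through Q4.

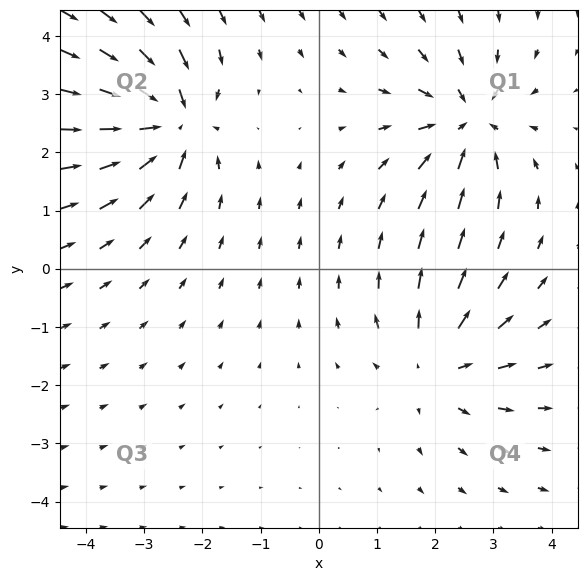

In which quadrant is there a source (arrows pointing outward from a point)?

Q4

The source sits at approximately (2.0, -1.7), which lies in quadrant Q4. The divergence there is about +4, positive as expected for a source.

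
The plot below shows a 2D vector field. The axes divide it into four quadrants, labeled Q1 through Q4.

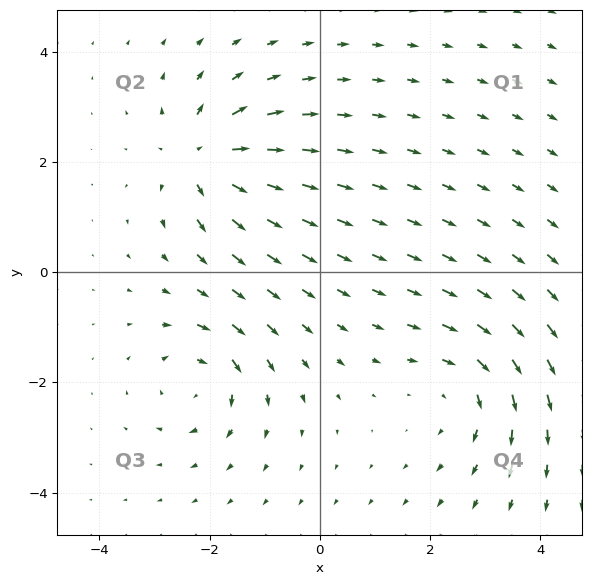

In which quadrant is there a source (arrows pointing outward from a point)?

The source sits at approximately (-2.1, 2.1), which lies in quadrant Q2. The divergence there is about +7, positive as expected for a source.

Q2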